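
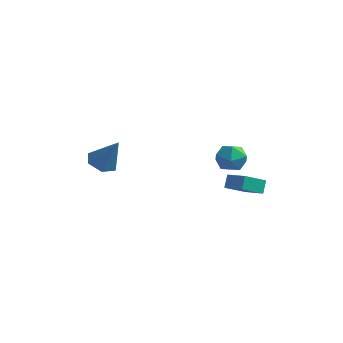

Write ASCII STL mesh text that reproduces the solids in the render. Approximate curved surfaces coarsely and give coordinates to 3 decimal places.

solid 
facet normal -0.941 0.188 -0.280
outer loop
vertex 2.183 3.095 2.526
vertex 2.623 4.286 1.846
vertex 2.299 2.666 1.849
endloop
endfacet
facet normal -0.306 -0.827 0.472
outer loop
vertex 3.457 2.434 2.194
vertex 2.183 3.095 2.526
vertex 2.299 2.666 1.849
endloop
endfacet
facet normal -0.941 0.188 -0.281
outer loop
vertex 2.299 2.666 1.849
vertex 2.623 4.286 1.846
vertex 2.739 3.856 1.169
endloop
endfacet
facet normal 0.143 -0.530 -0.836
outer loop
vertex 2.739 3.856 1.169
vertex 3.457 2.434 2.194
vertex 2.299 2.666 1.849
endloop
endfacet
facet normal -0.143 0.530 0.836
outer loop
vertex 2.183 3.095 2.526
vertex 3.781 4.054 2.191
vertex 2.623 4.286 1.846
endloop
endfacet
facet normal -0.306 -0.827 0.473
outer loop
vertex 3.341 2.864 2.871
vertex 2.183 3.095 2.526
vertex 3.457 2.434 2.194
endloop
endfacet
facet normal -0.143 0.530 0.836
outer loop
vertex 3.341 2.864 2.871
vertex 3.781 4.054 2.191
vertex 2.183 3.095 2.526
endloop
endfacet
facet normal 0.306 0.826 -0.472
outer loop
vertex 2.623 4.286 1.846
vertex 3.781 4.054 2.191
vertex 2.739 3.856 1.169
endloop
endfacet
facet normal 0.143 -0.530 -0.836
outer loop
vertex 3.897 3.625 1.514
vertex 3.457 2.434 2.194
vertex 2.739 3.856 1.169
endloop
endfacet
facet normal 0.306 0.827 -0.472
outer loop
vertex 2.739 3.856 1.169
vertex 3.781 4.054 2.191
vertex 3.897 3.625 1.514
endloop
endfacet
facet normal 0.941 -0.188 0.280
outer loop
vertex 3.897 3.625 1.514
vertex 3.341 2.864 2.871
vertex 3.457 2.434 2.194
endloop
endfacet
facet normal 0.941 -0.188 0.280
outer loop
vertex 3.781 4.054 2.191
vertex 3.341 2.864 2.871
vertex 3.897 3.625 1.514
endloop
endfacet
facet normal -0.524 -0.046 -0.850
outer loop
vertex -2.814 0.766 2.325
vertex -3.53 0.607 2.775
vertex -3.307 1.418 2.594
endloop
endfacet
facet normal 0.779 0.622 -0.079
outer loop
vertex -2.814 0.766 2.325
vertex -3.307 1.418 2.594
vertex -2.55 0.693 4.365
endloop
endfacet
facet normal -0.523 -0.046 -0.851
outer loop
vertex -3.307 1.418 2.594
vertex -3.53 0.607 2.775
vertex -4.023 1.258 3.043
endloop
endfacet
facet normal 0.024 0.929 0.370
outer loop
vertex -3.307 1.418 2.594
vertex -4.023 1.258 3.043
vertex -2.55 0.693 4.365
endloop
endfacet
facet normal -0.523 -0.046 -0.851
outer loop
vertex -4.023 1.258 3.043
vertex -3.53 0.607 2.775
vertex -4.246 0.448 3.224
endloop
endfacet
facet normal -0.560 0.324 0.762
outer loop
vertex -4.023 1.258 3.043
vertex -4.246 0.448 3.224
vertex -2.55 0.693 4.365
endloop
endfacet
facet normal -0.523 -0.046 -0.851
outer loop
vertex -4.246 0.448 3.224
vertex -3.53 0.607 2.775
vertex -3.753 -0.204 2.956
endloop
endfacet
facet normal -0.392 -0.587 0.708
outer loop
vertex -4.246 0.448 3.224
vertex -3.753 -0.204 2.956
vertex -2.55 0.693 4.365
endloop
endfacet
facet normal -0.524 -0.046 -0.850
outer loop
vertex -3.753 -0.204 2.956
vertex -3.53 0.607 2.775
vertex -3.037 -0.044 2.506
endloop
endfacet
facet normal 0.363 -0.895 0.260
outer loop
vertex -3.753 -0.204 2.956
vertex -3.037 -0.044 2.506
vertex -2.55 0.693 4.365
endloop
endfacet
facet normal -0.524 -0.046 -0.850
outer loop
vertex -3.037 -0.044 2.506
vertex -3.53 0.607 2.775
vertex -2.814 0.766 2.325
endloop
endfacet
facet normal 0.948 -0.291 -0.133
outer loop
vertex -3.037 -0.044 2.506
vertex -2.814 0.766 2.325
vertex -2.55 0.693 4.365
endloop
endfacet
facet normal -0.471 0.788 0.396
outer loop
vertex 1.486 4.487 3.117
vertex 1.298 3.993 3.877
vertex 2.08 4.485 3.827
endloop
endfacet
facet normal 0.054 0.998 -0.042
outer loop
vertex 1.486 4.487 3.117
vertex 2.08 4.485 3.827
vertex 2.396 4.431 2.959
endloop
endfacet
facet normal -0.075 0.723 -0.687
outer loop
vertex 1.486 4.487 3.117
vertex 2.396 4.431 2.959
vertex 1.809 3.907 2.472
endloop
endfacet
facet normal -0.679 0.343 -0.649
outer loop
vertex 1.486 4.487 3.117
vertex 1.809 3.907 2.472
vertex 1.13 3.637 3.04
endloop
endfacet
facet normal -0.923 0.385 0.022
outer loop
vertex 1.486 4.487 3.117
vertex 1.13 3.637 3.04
vertex 1.298 3.993 3.877
endloop
endfacet
facet normal 0.666 0.719 0.198
outer loop
vertex 2.396 4.431 2.959
vertex 2.08 4.485 3.827
vertex 2.77 3.903 3.62
endloop
endfacet
facet normal -0.182 0.382 0.906
outer loop
vertex 2.08 4.485 3.827
vertex 1.298 3.993 3.877
vertex 2.091 3.633 4.188
endloop
endfacet
facet normal -0.914 -0.273 0.299
outer loop
vertex 1.298 3.993 3.877
vertex 1.13 3.637 3.04
vertex 1.504 3.109 3.701
endloop
endfacet
facet normal -0.521 -0.339 -0.784
outer loop
vertex 1.13 3.637 3.04
vertex 1.809 3.907 2.472
vertex 1.82 3.055 2.833
endloop
endfacet
facet normal 0.457 0.275 -0.846
outer loop
vertex 1.809 3.907 2.472
vertex 2.396 4.431 2.959
vertex 2.602 3.547 2.783
endloop
endfacet
facet normal 0.679 -0.343 0.649
outer loop
vertex 2.414 3.053 3.543
vertex 2.77 3.903 3.62
vertex 2.091 3.633 4.188
endloop
endfacet
facet normal 0.075 -0.723 0.687
outer loop
vertex 2.414 3.053 3.543
vertex 2.091 3.633 4.188
vertex 1.504 3.109 3.701
endloop
endfacet
facet normal -0.054 -0.998 0.042
outer loop
vertex 2.414 3.053 3.543
vertex 1.504 3.109 3.701
vertex 1.82 3.055 2.833
endloop
endfacet
facet normal 0.471 -0.788 -0.396
outer loop
vertex 2.414 3.053 3.543
vertex 1.82 3.055 2.833
vertex 2.602 3.547 2.783
endloop
endfacet
facet normal 0.923 -0.385 -0.022
outer loop
vertex 2.414 3.053 3.543
vertex 2.602 3.547 2.783
vertex 2.77 3.903 3.62
endloop
endfacet
facet normal 0.521 0.339 0.784
outer loop
vertex 2.091 3.633 4.188
vertex 2.77 3.903 3.62
vertex 2.08 4.485 3.827
endloop
endfacet
facet normal -0.457 -0.275 0.846
outer loop
vertex 1.504 3.109 3.701
vertex 2.091 3.633 4.188
vertex 1.298 3.993 3.877
endloop
endfacet
facet normal -0.666 -0.719 -0.198
outer loop
vertex 1.82 3.055 2.833
vertex 1.504 3.109 3.701
vertex 1.13 3.637 3.04
endloop
endfacet
facet normal 0.182 -0.382 -0.906
outer loop
vertex 2.602 3.547 2.783
vertex 1.82 3.055 2.833
vertex 1.809 3.907 2.472
endloop
endfacet
facet normal 0.914 0.273 -0.299
outer loop
vertex 2.77 3.903 3.62
vertex 2.602 3.547 2.783
vertex 2.396 4.431 2.959
endloop
endfacet

endsolid


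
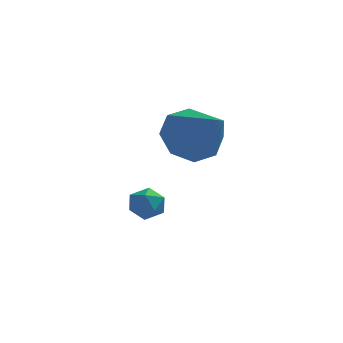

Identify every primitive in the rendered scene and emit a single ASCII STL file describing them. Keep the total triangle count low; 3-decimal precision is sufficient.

solid 
facet normal -0.911 0.411 0.040
outer loop
vertex 0.362 2.244 -2.432
vertex 0.116 1.733 -2.774
vertex 0.135 1.71 -2.113
endloop
endfacet
facet normal -0.525 0.590 0.613
outer loop
vertex 0.362 2.244 -2.432
vertex 0.135 1.71 -2.113
vertex 0.695 2.002 -1.914
endloop
endfacet
facet normal 0.067 0.920 0.387
outer loop
vertex 0.362 2.244 -2.432
vertex 0.695 2.002 -1.914
vertex 1.023 2.205 -2.453
endloop
endfacet
facet normal 0.045 0.945 -0.325
outer loop
vertex 0.362 2.244 -2.432
vertex 1.023 2.205 -2.453
vertex 0.664 2.039 -2.985
endloop
endfacet
facet normal -0.559 0.630 -0.539
outer loop
vertex 0.362 2.244 -2.432
vertex 0.664 2.039 -2.985
vertex 0.116 1.733 -2.774
endloop
endfacet
facet normal -0.330 -0.011 0.944
outer loop
vertex 0.695 2.002 -1.914
vertex 0.135 1.71 -2.113
vertex 0.656 1.341 -1.935
endloop
endfacet
facet normal -0.954 -0.300 0.017
outer loop
vertex 0.135 1.71 -2.113
vertex 0.116 1.733 -2.774
vertex 0.297 1.175 -2.467
endloop
endfacet
facet normal -0.384 0.052 -0.922
outer loop
vertex 0.116 1.733 -2.774
vertex 0.664 2.039 -2.985
vertex 0.625 1.378 -3.006
endloop
endfacet
facet normal 0.594 0.561 -0.576
outer loop
vertex 0.664 2.039 -2.985
vertex 1.023 2.205 -2.453
vertex 1.185 1.67 -2.807
endloop
endfacet
facet normal 0.627 0.522 0.578
outer loop
vertex 1.023 2.205 -2.453
vertex 0.695 2.002 -1.914
vertex 1.204 1.647 -2.146
endloop
endfacet
facet normal -0.045 -0.945 0.325
outer loop
vertex 0.958 1.136 -2.488
vertex 0.656 1.341 -1.935
vertex 0.297 1.175 -2.467
endloop
endfacet
facet normal -0.067 -0.920 -0.387
outer loop
vertex 0.958 1.136 -2.488
vertex 0.297 1.175 -2.467
vertex 0.625 1.378 -3.006
endloop
endfacet
facet normal 0.525 -0.590 -0.613
outer loop
vertex 0.958 1.136 -2.488
vertex 0.625 1.378 -3.006
vertex 1.185 1.67 -2.807
endloop
endfacet
facet normal 0.911 -0.411 -0.040
outer loop
vertex 0.958 1.136 -2.488
vertex 1.185 1.67 -2.807
vertex 1.204 1.647 -2.146
endloop
endfacet
facet normal 0.559 -0.630 0.539
outer loop
vertex 0.958 1.136 -2.488
vertex 1.204 1.647 -2.146
vertex 0.656 1.341 -1.935
endloop
endfacet
facet normal -0.594 -0.561 0.576
outer loop
vertex 0.297 1.175 -2.467
vertex 0.656 1.341 -1.935
vertex 0.135 1.71 -2.113
endloop
endfacet
facet normal -0.627 -0.522 -0.578
outer loop
vertex 0.625 1.378 -3.006
vertex 0.297 1.175 -2.467
vertex 0.116 1.733 -2.774
endloop
endfacet
facet normal 0.330 0.011 -0.944
outer loop
vertex 1.185 1.67 -2.807
vertex 0.625 1.378 -3.006
vertex 0.664 2.039 -2.985
endloop
endfacet
facet normal 0.954 0.300 -0.017
outer loop
vertex 1.204 1.647 -2.146
vertex 1.185 1.67 -2.807
vertex 1.023 2.205 -2.453
endloop
endfacet
facet normal 0.384 -0.052 0.922
outer loop
vertex 0.656 1.341 -1.935
vertex 1.204 1.647 -2.146
vertex 0.695 2.002 -1.914
endloop
endfacet
facet normal -0.499 0.661 -0.561
outer loop
vertex 3.006 1.483 0.583
vertex 2.098 0.984 0.803
vertex 2.645 1.775 1.248
endloop
endfacet
facet normal 0.884 0.323 0.338
outer loop
vertex 3.006 1.483 0.583
vertex 2.645 1.775 1.248
vertex 3.162 -0.424 1.997
endloop
endfacet
facet normal -0.500 0.661 -0.560
outer loop
vertex 2.645 1.775 1.248
vertex 2.098 0.984 0.803
vertex 1.964 1.603 1.653
endloop
endfacet
facet normal 0.401 0.378 0.834
outer loop
vertex 2.645 1.775 1.248
vertex 1.964 1.603 1.653
vertex 3.162 -0.424 1.997
endloop
endfacet
facet normal -0.501 0.660 -0.560
outer loop
vertex 1.964 1.603 1.653
vertex 2.098 0.984 0.803
vertex 1.361 1.068 1.561
endloop
endfacet
facet normal -0.195 0.051 0.980
outer loop
vertex 1.964 1.603 1.653
vertex 1.361 1.068 1.561
vertex 3.162 -0.424 1.997
endloop
endfacet
facet normal -0.500 0.661 -0.559
outer loop
vertex 1.361 1.068 1.561
vertex 2.098 0.984 0.803
vertex 1.189 0.484 1.024
endloop
endfacet
facet normal -0.555 -0.469 0.687
outer loop
vertex 1.361 1.068 1.561
vertex 1.189 0.484 1.024
vertex 3.162 -0.424 1.997
endloop
endfacet
facet normal -0.500 0.660 -0.561
outer loop
vertex 1.189 0.484 1.024
vertex 2.098 0.984 0.803
vertex 1.55 0.192 0.359
endloop
endfacet
facet normal -0.467 -0.875 0.131
outer loop
vertex 1.189 0.484 1.024
vertex 1.55 0.192 0.359
vertex 3.162 -0.424 1.997
endloop
endfacet
facet normal -0.500 0.660 -0.561
outer loop
vertex 1.55 0.192 0.359
vertex 2.098 0.984 0.803
vertex 2.232 0.364 -0.046
endloop
endfacet
facet normal 0.017 -0.930 -0.367
outer loop
vertex 1.55 0.192 0.359
vertex 2.232 0.364 -0.046
vertex 3.162 -0.424 1.997
endloop
endfacet
facet normal -0.500 0.660 -0.561
outer loop
vertex 2.232 0.364 -0.046
vertex 2.098 0.984 0.803
vertex 2.835 0.899 0.046
endloop
endfacet
facet normal 0.613 -0.603 -0.511
outer loop
vertex 2.232 0.364 -0.046
vertex 2.835 0.899 0.046
vertex 3.162 -0.424 1.997
endloop
endfacet
facet normal -0.499 0.661 -0.560
outer loop
vertex 2.835 0.899 0.046
vertex 2.098 0.984 0.803
vertex 3.006 1.483 0.583
endloop
endfacet
facet normal 0.972 -0.083 -0.219
outer loop
vertex 2.835 0.899 0.046
vertex 3.006 1.483 0.583
vertex 3.162 -0.424 1.997
endloop
endfacet

endsolid


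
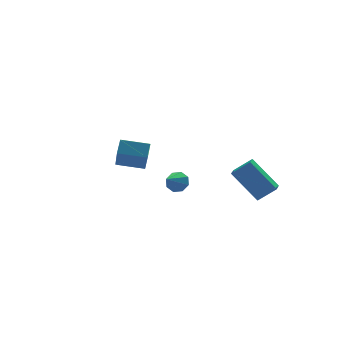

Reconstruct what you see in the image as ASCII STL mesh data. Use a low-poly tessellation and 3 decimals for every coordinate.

solid 
facet normal 0.664 0.479 -0.574
outer loop
vertex 2.886 1.845 -1.828
vertex 2.372 2.093 -2.215
vertex 2.705 2.308 -1.651
endloop
endfacet
facet normal 0.347 -0.213 0.913
outer loop
vertex 2.886 1.845 -1.828
vertex 2.705 2.308 -1.651
vertex 1.388 1.387 -1.365
endloop
endfacet
facet normal 0.665 0.477 -0.575
outer loop
vertex 2.705 2.308 -1.651
vertex 2.372 2.093 -2.215
vertex 2.33 2.646 -1.805
endloop
endfacet
facet normal -0.053 0.365 0.930
outer loop
vertex 2.705 2.308 -1.651
vertex 2.33 2.646 -1.805
vertex 1.388 1.387 -1.365
endloop
endfacet
facet normal 0.665 0.477 -0.575
outer loop
vertex 2.33 2.646 -1.805
vertex 2.372 2.093 -2.215
vertex 1.979 2.66 -2.199
endloop
endfacet
facet normal -0.576 0.618 0.535
outer loop
vertex 2.33 2.646 -1.805
vertex 1.979 2.66 -2.199
vertex 1.388 1.387 -1.365
endloop
endfacet
facet normal 0.665 0.477 -0.575
outer loop
vertex 1.979 2.66 -2.199
vertex 2.372 2.093 -2.215
vertex 1.858 2.342 -2.603
endloop
endfacet
facet normal -0.916 0.399 -0.040
outer loop
vertex 1.979 2.66 -2.199
vertex 1.858 2.342 -2.603
vertex 1.388 1.387 -1.365
endloop
endfacet
facet normal 0.665 0.478 -0.574
outer loop
vertex 1.858 2.342 -2.603
vertex 2.372 2.093 -2.215
vertex 2.038 1.879 -2.78
endloop
endfacet
facet normal -0.873 -0.164 -0.458
outer loop
vertex 1.858 2.342 -2.603
vertex 2.038 1.879 -2.78
vertex 1.388 1.387 -1.365
endloop
endfacet
facet normal 0.665 0.478 -0.574
outer loop
vertex 2.038 1.879 -2.78
vertex 2.372 2.093 -2.215
vertex 2.414 1.541 -2.626
endloop
endfacet
facet normal -0.473 -0.742 -0.475
outer loop
vertex 2.038 1.879 -2.78
vertex 2.414 1.541 -2.626
vertex 1.388 1.387 -1.365
endloop
endfacet
facet normal 0.664 0.478 -0.575
outer loop
vertex 2.414 1.541 -2.626
vertex 2.372 2.093 -2.215
vertex 2.765 1.527 -2.232
endloop
endfacet
facet normal 0.051 -0.995 -0.080
outer loop
vertex 2.414 1.541 -2.626
vertex 2.765 1.527 -2.232
vertex 1.388 1.387 -1.365
endloop
endfacet
facet normal 0.664 0.478 -0.575
outer loop
vertex 2.765 1.527 -2.232
vertex 2.372 2.093 -2.215
vertex 2.886 1.845 -1.828
endloop
endfacet
facet normal 0.390 -0.777 0.494
outer loop
vertex 2.765 1.527 -2.232
vertex 2.886 1.845 -1.828
vertex 1.388 1.387 -1.365
endloop
endfacet
facet normal -0.546 -0.782 0.301
outer loop
vertex 3.629 -3.754 2.116
vertex 2.741 -3.431 1.344
vertex 4.512 -4.956 0.596
endloop
endfacet
facet normal 0.728 -0.264 0.632
outer loop
vertex 5.019 -4.229 0.316
vertex 3.629 -3.754 2.116
vertex 4.512 -4.956 0.596
endloop
endfacet
facet normal -0.546 -0.782 0.301
outer loop
vertex 4.512 -4.956 0.596
vertex 2.741 -3.431 1.344
vertex 3.623 -4.633 -0.176
endloop
endfacet
facet normal 0.415 -0.564 -0.714
outer loop
vertex 3.623 -4.633 -0.176
vertex 5.019 -4.229 0.316
vertex 4.512 -4.956 0.596
endloop
endfacet
facet normal -0.415 0.564 0.714
outer loop
vertex 3.629 -3.754 2.116
vertex 3.248 -2.704 1.064
vertex 2.741 -3.431 1.344
endloop
endfacet
facet normal 0.728 -0.265 0.632
outer loop
vertex 4.137 -3.027 1.836
vertex 3.629 -3.754 2.116
vertex 5.019 -4.229 0.316
endloop
endfacet
facet normal -0.415 0.565 0.714
outer loop
vertex 4.137 -3.027 1.836
vertex 3.248 -2.704 1.064
vertex 3.629 -3.754 2.116
endloop
endfacet
facet normal -0.728 0.265 -0.632
outer loop
vertex 2.741 -3.431 1.344
vertex 3.248 -2.704 1.064
vertex 3.623 -4.633 -0.176
endloop
endfacet
facet normal 0.415 -0.565 -0.713
outer loop
vertex 4.131 -3.906 -0.456
vertex 5.019 -4.229 0.316
vertex 3.623 -4.633 -0.176
endloop
endfacet
facet normal -0.728 0.265 -0.632
outer loop
vertex 3.623 -4.633 -0.176
vertex 3.248 -2.704 1.064
vertex 4.131 -3.906 -0.456
endloop
endfacet
facet normal 0.546 0.782 -0.301
outer loop
vertex 4.131 -3.906 -0.456
vertex 4.137 -3.027 1.836
vertex 5.019 -4.229 0.316
endloop
endfacet
facet normal 0.546 0.782 -0.301
outer loop
vertex 3.248 -2.704 1.064
vertex 4.137 -3.027 1.836
vertex 4.131 -3.906 -0.456
endloop
endfacet
facet normal -0.858 0.490 0.155
outer loop
vertex -3.042 -3.013 4.96
vertex -2.552 -1.634 3.317
vertex -3.449 -3.546 4.391
endloop
endfacet
facet normal -0.223 -0.627 0.747
outer loop
vertex -2.188 -4.266 4.163
vertex -3.042 -3.013 4.96
vertex -3.449 -3.546 4.391
endloop
endfacet
facet normal -0.858 0.490 0.155
outer loop
vertex -3.449 -3.546 4.391
vertex -2.552 -1.634 3.317
vertex -2.959 -2.167 2.748
endloop
endfacet
facet normal -0.463 -0.606 -0.647
outer loop
vertex -2.959 -2.167 2.748
vertex -2.188 -4.266 4.163
vertex -3.449 -3.546 4.391
endloop
endfacet
facet normal 0.463 0.606 0.647
outer loop
vertex -3.042 -3.013 4.96
vertex -1.291 -2.354 3.089
vertex -2.552 -1.634 3.317
endloop
endfacet
facet normal -0.223 -0.627 0.747
outer loop
vertex -1.781 -3.733 4.732
vertex -3.042 -3.013 4.96
vertex -2.188 -4.266 4.163
endloop
endfacet
facet normal 0.463 0.606 0.647
outer loop
vertex -1.781 -3.733 4.732
vertex -1.291 -2.354 3.089
vertex -3.042 -3.013 4.96
endloop
endfacet
facet normal 0.223 0.627 -0.747
outer loop
vertex -2.552 -1.634 3.317
vertex -1.291 -2.354 3.089
vertex -2.959 -2.167 2.748
endloop
endfacet
facet normal -0.463 -0.606 -0.647
outer loop
vertex -1.698 -2.887 2.52
vertex -2.188 -4.266 4.163
vertex -2.959 -2.167 2.748
endloop
endfacet
facet normal 0.223 0.627 -0.747
outer loop
vertex -2.959 -2.167 2.748
vertex -1.291 -2.354 3.089
vertex -1.698 -2.887 2.52
endloop
endfacet
facet normal 0.858 -0.490 -0.155
outer loop
vertex -1.698 -2.887 2.52
vertex -1.781 -3.733 4.732
vertex -2.188 -4.266 4.163
endloop
endfacet
facet normal 0.858 -0.490 -0.155
outer loop
vertex -1.291 -2.354 3.089
vertex -1.781 -3.733 4.732
vertex -1.698 -2.887 2.52
endloop
endfacet

endsolid


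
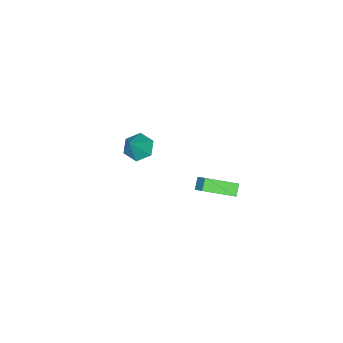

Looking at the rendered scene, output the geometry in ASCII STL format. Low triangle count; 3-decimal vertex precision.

solid 
facet normal -0.611 -0.120 -0.782
outer loop
vertex 1.306 -4.248 -4.55
vertex 0.637 -3.659 -4.118
vertex 1.325 -3.272 -4.715
endloop
endfacet
facet normal 0.977 -0.054 -0.207
outer loop
vertex 1.306 -4.248 -4.55
vertex 1.325 -3.272 -4.715
vertex 1.743 -3.441 -2.702
endloop
endfacet
facet normal -0.611 -0.121 -0.782
outer loop
vertex 1.325 -3.272 -4.715
vertex 0.637 -3.659 -4.118
vertex 0.657 -2.683 -4.284
endloop
endfacet
facet normal 0.635 0.770 -0.067
outer loop
vertex 1.325 -3.272 -4.715
vertex 0.657 -2.683 -4.284
vertex 1.743 -3.441 -2.702
endloop
endfacet
facet normal -0.611 -0.121 -0.783
outer loop
vertex 0.657 -2.683 -4.284
vertex 0.637 -3.659 -4.118
vertex -0.032 -3.07 -3.687
endloop
endfacet
facet normal -0.081 0.876 0.475
outer loop
vertex 0.657 -2.683 -4.284
vertex -0.032 -3.07 -3.687
vertex 1.743 -3.441 -2.702
endloop
endfacet
facet normal -0.611 -0.121 -0.782
outer loop
vertex -0.032 -3.07 -3.687
vertex 0.637 -3.659 -4.118
vertex -0.051 -4.046 -3.521
endloop
endfacet
facet normal -0.454 0.158 0.877
outer loop
vertex -0.032 -3.07 -3.687
vertex -0.051 -4.046 -3.521
vertex 1.743 -3.441 -2.702
endloop
endfacet
facet normal -0.611 -0.121 -0.782
outer loop
vertex -0.051 -4.046 -3.521
vertex 0.637 -3.659 -4.118
vertex 0.617 -4.635 -3.952
endloop
endfacet
facet normal -0.112 -0.666 0.737
outer loop
vertex -0.051 -4.046 -3.521
vertex 0.617 -4.635 -3.952
vertex 1.743 -3.441 -2.702
endloop
endfacet
facet normal -0.611 -0.121 -0.782
outer loop
vertex 0.617 -4.635 -3.952
vertex 0.637 -3.659 -4.118
vertex 1.306 -4.248 -4.55
endloop
endfacet
facet normal 0.603 -0.773 0.195
outer loop
vertex 0.617 -4.635 -3.952
vertex 1.306 -4.248 -4.55
vertex 1.743 -3.441 -2.702
endloop
endfacet
facet normal -0.386 -0.639 -0.665
outer loop
vertex 2.718 2.297 -1.508
vertex 1.479 3.715 -2.152
vertex 3.29 2.539 -2.072
endloop
endfacet
facet normal 0.622 -0.713 0.325
outer loop
vertex 3.861 3.485 -1.088
vertex 2.718 2.297 -1.508
vertex 3.29 2.539 -2.072
endloop
endfacet
facet normal -0.386 -0.639 -0.665
outer loop
vertex 3.29 2.539 -2.072
vertex 1.479 3.715 -2.152
vertex 2.052 3.957 -2.717
endloop
endfacet
facet normal 0.681 0.289 -0.673
outer loop
vertex 2.052 3.957 -2.717
vertex 3.861 3.485 -1.088
vertex 3.29 2.539 -2.072
endloop
endfacet
facet normal -0.681 -0.289 0.673
outer loop
vertex 2.718 2.297 -1.508
vertex 2.05 4.661 -1.168
vertex 1.479 3.715 -2.152
endloop
endfacet
facet normal 0.621 -0.713 0.325
outer loop
vertex 3.288 3.243 -0.523
vertex 2.718 2.297 -1.508
vertex 3.861 3.485 -1.088
endloop
endfacet
facet normal -0.682 -0.289 0.672
outer loop
vertex 3.288 3.243 -0.523
vertex 2.05 4.661 -1.168
vertex 2.718 2.297 -1.508
endloop
endfacet
facet normal -0.621 0.713 -0.325
outer loop
vertex 1.479 3.715 -2.152
vertex 2.05 4.661 -1.168
vertex 2.052 3.957 -2.717
endloop
endfacet
facet normal 0.681 0.290 -0.672
outer loop
vertex 2.622 4.903 -1.732
vertex 3.861 3.485 -1.088
vertex 2.052 3.957 -2.717
endloop
endfacet
facet normal -0.622 0.713 -0.325
outer loop
vertex 2.052 3.957 -2.717
vertex 2.05 4.661 -1.168
vertex 2.622 4.903 -1.732
endloop
endfacet
facet normal 0.386 0.639 0.665
outer loop
vertex 2.622 4.903 -1.732
vertex 3.288 3.243 -0.523
vertex 3.861 3.485 -1.088
endloop
endfacet
facet normal 0.386 0.639 0.665
outer loop
vertex 2.05 4.661 -1.168
vertex 3.288 3.243 -0.523
vertex 2.622 4.903 -1.732
endloop
endfacet

endsolid


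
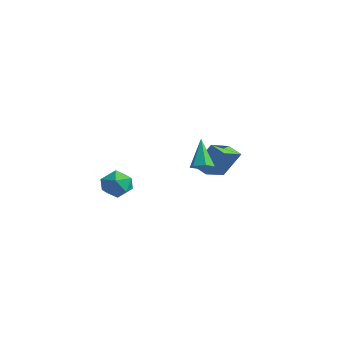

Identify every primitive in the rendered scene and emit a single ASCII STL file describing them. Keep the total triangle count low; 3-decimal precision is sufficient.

solid 
facet normal 0.421 -0.249 -0.872
outer loop
vertex 4.531 -1.823 1.778
vertex 4.018 -1.668 1.486
vertex 4.455 -1.252 1.578
endloop
endfacet
facet normal 0.739 0.308 0.599
outer loop
vertex 4.531 -1.823 1.778
vertex 4.455 -1.252 1.578
vertex 3.282 -1.232 3.014
endloop
endfacet
facet normal 0.420 -0.248 -0.873
outer loop
vertex 4.455 -1.252 1.578
vertex 4.018 -1.668 1.486
vertex 3.942 -1.096 1.287
endloop
endfacet
facet normal 0.206 0.966 0.155
outer loop
vertex 4.455 -1.252 1.578
vertex 3.942 -1.096 1.287
vertex 3.282 -1.232 3.014
endloop
endfacet
facet normal 0.420 -0.248 -0.873
outer loop
vertex 3.942 -1.096 1.287
vertex 4.018 -1.668 1.486
vertex 3.505 -1.512 1.195
endloop
endfacet
facet normal -0.655 0.731 -0.193
outer loop
vertex 3.942 -1.096 1.287
vertex 3.505 -1.512 1.195
vertex 3.282 -1.232 3.014
endloop
endfacet
facet normal 0.420 -0.248 -0.873
outer loop
vertex 3.505 -1.512 1.195
vertex 4.018 -1.668 1.486
vertex 3.581 -2.083 1.394
endloop
endfacet
facet normal -0.982 -0.164 -0.095
outer loop
vertex 3.505 -1.512 1.195
vertex 3.581 -2.083 1.394
vertex 3.282 -1.232 3.014
endloop
endfacet
facet normal 0.421 -0.250 -0.872
outer loop
vertex 3.581 -2.083 1.394
vertex 4.018 -1.668 1.486
vertex 4.094 -2.239 1.686
endloop
endfacet
facet normal -0.449 -0.823 0.349
outer loop
vertex 3.581 -2.083 1.394
vertex 4.094 -2.239 1.686
vertex 3.282 -1.232 3.014
endloop
endfacet
facet normal 0.421 -0.249 -0.872
outer loop
vertex 4.094 -2.239 1.686
vertex 4.018 -1.668 1.486
vertex 4.531 -1.823 1.778
endloop
endfacet
facet normal 0.412 -0.587 0.697
outer loop
vertex 4.094 -2.239 1.686
vertex 4.531 -1.823 1.778
vertex 3.282 -1.232 3.014
endloop
endfacet
facet normal -0.826 0.560 0.069
outer loop
vertex -3.5 -1.676 -2.156
vertex -3.748 -2.142 -1.346
vertex -3.203 -1.344 -1.297
endloop
endfacet
facet normal -0.300 0.920 -0.252
outer loop
vertex -3.5 -1.676 -2.156
vertex -3.203 -1.344 -1.297
vertex -2.595 -1.352 -2.049
endloop
endfacet
facet normal -0.099 0.551 -0.829
outer loop
vertex -3.5 -1.676 -2.156
vertex -2.595 -1.352 -2.049
vertex -2.763 -2.154 -2.562
endloop
endfacet
facet normal -0.501 -0.037 -0.865
outer loop
vertex -3.5 -1.676 -2.156
vertex -2.763 -2.154 -2.562
vertex -3.476 -2.643 -2.128
endloop
endfacet
facet normal -0.950 -0.033 -0.310
outer loop
vertex -3.5 -1.676 -2.156
vertex -3.476 -2.643 -2.128
vertex -3.748 -2.142 -1.346
endloop
endfacet
facet normal 0.255 0.947 0.196
outer loop
vertex -2.595 -1.352 -2.049
vertex -3.203 -1.344 -1.297
vertex -2.284 -1.617 -1.172
endloop
endfacet
facet normal -0.597 0.364 0.715
outer loop
vertex -3.203 -1.344 -1.297
vertex -3.748 -2.142 -1.346
vertex -2.997 -2.106 -0.738
endloop
endfacet
facet normal -0.798 -0.594 0.103
outer loop
vertex -3.748 -2.142 -1.346
vertex -3.476 -2.643 -2.128
vertex -3.165 -2.908 -1.251
endloop
endfacet
facet normal -0.071 -0.602 -0.795
outer loop
vertex -3.476 -2.643 -2.128
vertex -2.763 -2.154 -2.562
vertex -2.557 -2.916 -2.003
endloop
endfacet
facet normal 0.579 0.350 -0.736
outer loop
vertex -2.763 -2.154 -2.562
vertex -2.595 -1.352 -2.049
vertex -2.012 -2.118 -1.954
endloop
endfacet
facet normal 0.501 0.037 0.865
outer loop
vertex -2.26 -2.584 -1.144
vertex -2.284 -1.617 -1.172
vertex -2.997 -2.106 -0.738
endloop
endfacet
facet normal 0.099 -0.551 0.829
outer loop
vertex -2.26 -2.584 -1.144
vertex -2.997 -2.106 -0.738
vertex -3.165 -2.908 -1.251
endloop
endfacet
facet normal 0.300 -0.920 0.252
outer loop
vertex -2.26 -2.584 -1.144
vertex -3.165 -2.908 -1.251
vertex -2.557 -2.916 -2.003
endloop
endfacet
facet normal 0.826 -0.560 -0.069
outer loop
vertex -2.26 -2.584 -1.144
vertex -2.557 -2.916 -2.003
vertex -2.012 -2.118 -1.954
endloop
endfacet
facet normal 0.950 0.033 0.310
outer loop
vertex -2.26 -2.584 -1.144
vertex -2.012 -2.118 -1.954
vertex -2.284 -1.617 -1.172
endloop
endfacet
facet normal 0.071 0.602 0.795
outer loop
vertex -2.997 -2.106 -0.738
vertex -2.284 -1.617 -1.172
vertex -3.203 -1.344 -1.297
endloop
endfacet
facet normal -0.579 -0.350 0.736
outer loop
vertex -3.165 -2.908 -1.251
vertex -2.997 -2.106 -0.738
vertex -3.748 -2.142 -1.346
endloop
endfacet
facet normal -0.255 -0.947 -0.196
outer loop
vertex -2.557 -2.916 -2.003
vertex -3.165 -2.908 -1.251
vertex -3.476 -2.643 -2.128
endloop
endfacet
facet normal 0.597 -0.364 -0.715
outer loop
vertex -2.012 -2.118 -1.954
vertex -2.557 -2.916 -2.003
vertex -2.763 -2.154 -2.562
endloop
endfacet
facet normal 0.798 0.594 -0.103
outer loop
vertex -2.284 -1.617 -1.172
vertex -2.012 -2.118 -1.954
vertex -2.595 -1.352 -2.049
endloop
endfacet
facet normal -0.877 -0.238 0.417
outer loop
vertex 2.729 -0.253 2.289
vertex 2.046 1.28 1.727
vertex 2.263 -0.97 0.901
endloop
endfacet
facet normal 0.387 -0.866 0.317
outer loop
vertex 3.034 -0.76 0.533
vertex 2.729 -0.253 2.289
vertex 2.263 -0.97 0.901
endloop
endfacet
facet normal -0.877 -0.238 0.418
outer loop
vertex 2.263 -0.97 0.901
vertex 2.046 1.28 1.727
vertex 1.579 0.563 0.339
endloop
endfacet
facet normal -0.286 -0.440 -0.851
outer loop
vertex 1.579 0.563 0.339
vertex 3.034 -0.76 0.533
vertex 2.263 -0.97 0.901
endloop
endfacet
facet normal 0.287 0.440 0.851
outer loop
vertex 2.729 -0.253 2.289
vertex 2.817 1.49 1.359
vertex 2.046 1.28 1.727
endloop
endfacet
facet normal 0.387 -0.866 0.317
outer loop
vertex 3.501 -0.043 1.921
vertex 2.729 -0.253 2.289
vertex 3.034 -0.76 0.533
endloop
endfacet
facet normal 0.286 0.440 0.851
outer loop
vertex 3.501 -0.043 1.921
vertex 2.817 1.49 1.359
vertex 2.729 -0.253 2.289
endloop
endfacet
facet normal -0.387 0.866 -0.317
outer loop
vertex 2.046 1.28 1.727
vertex 2.817 1.49 1.359
vertex 1.579 0.563 0.339
endloop
endfacet
facet normal -0.286 -0.440 -0.851
outer loop
vertex 2.351 0.773 -0.029
vertex 3.034 -0.76 0.533
vertex 1.579 0.563 0.339
endloop
endfacet
facet normal -0.387 0.866 -0.317
outer loop
vertex 1.579 0.563 0.339
vertex 2.817 1.49 1.359
vertex 2.351 0.773 -0.029
endloop
endfacet
facet normal 0.877 0.238 -0.418
outer loop
vertex 2.351 0.773 -0.029
vertex 3.501 -0.043 1.921
vertex 3.034 -0.76 0.533
endloop
endfacet
facet normal 0.877 0.238 -0.417
outer loop
vertex 2.817 1.49 1.359
vertex 3.501 -0.043 1.921
vertex 2.351 0.773 -0.029
endloop
endfacet

endsolid


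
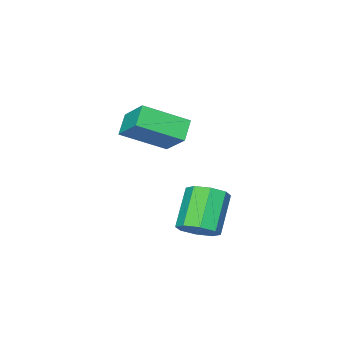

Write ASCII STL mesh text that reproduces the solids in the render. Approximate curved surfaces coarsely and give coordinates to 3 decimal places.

solid 
facet normal 0.575 0.272 -0.772
outer loop
vertex 2.451 2.135 -4.188
vertex 1.751 2.214 -4.682
vertex 2.194 2.741 -4.166
endloop
endfacet
facet normal 0.719 0.282 0.636
outer loop
vertex 2.451 2.135 -4.188
vertex 2.194 2.741 -4.166
vertex 1.328 1.606 -2.684
endloop
endfacet
facet normal 0.719 0.281 0.635
outer loop
vertex 1.328 1.606 -2.684
vertex 2.194 2.741 -4.166
vertex 1.072 2.212 -2.662
endloop
endfacet
facet normal -0.576 -0.271 0.771
outer loop
vertex 1.328 1.606 -2.684
vertex 1.072 2.212 -2.662
vertex 0.629 1.686 -3.178
endloop
endfacet
facet normal 0.577 0.270 -0.771
outer loop
vertex 2.194 2.741 -4.166
vertex 1.751 2.214 -4.682
vertex 1.679 3.038 -4.447
endloop
endfacet
facet normal 0.232 0.850 0.472
outer loop
vertex 2.194 2.741 -4.166
vertex 1.679 3.038 -4.447
vertex 1.072 2.212 -2.662
endloop
endfacet
facet normal 0.232 0.850 0.472
outer loop
vertex 1.072 2.212 -2.662
vertex 1.679 3.038 -4.447
vertex 0.556 2.509 -2.943
endloop
endfacet
facet normal -0.576 -0.271 0.771
outer loop
vertex 1.072 2.212 -2.662
vertex 0.556 2.509 -2.943
vertex 0.629 1.686 -3.178
endloop
endfacet
facet normal 0.575 0.270 -0.772
outer loop
vertex 1.679 3.038 -4.447
vertex 1.751 2.214 -4.682
vertex 1.205 2.853 -4.865
endloop
endfacet
facet normal -0.389 0.921 0.033
outer loop
vertex 1.679 3.038 -4.447
vertex 1.205 2.853 -4.865
vertex 0.556 2.509 -2.943
endloop
endfacet
facet normal -0.389 0.920 0.033
outer loop
vertex 0.556 2.509 -2.943
vertex 1.205 2.853 -4.865
vertex 0.083 2.324 -3.361
endloop
endfacet
facet normal -0.576 -0.271 0.771
outer loop
vertex 0.556 2.509 -2.943
vertex 0.083 2.324 -3.361
vertex 0.629 1.686 -3.178
endloop
endfacet
facet normal 0.576 0.271 -0.771
outer loop
vertex 1.205 2.853 -4.865
vertex 1.751 2.214 -4.682
vertex 1.052 2.294 -5.176
endloop
endfacet
facet normal -0.784 0.452 -0.426
outer loop
vertex 1.205 2.853 -4.865
vertex 1.052 2.294 -5.176
vertex 0.083 2.324 -3.361
endloop
endfacet
facet normal -0.783 0.453 -0.426
outer loop
vertex 0.083 2.324 -3.361
vertex 1.052 2.294 -5.176
vertex -0.071 1.765 -3.672
endloop
endfacet
facet normal -0.575 -0.271 0.772
outer loop
vertex 0.083 2.324 -3.361
vertex -0.071 1.765 -3.672
vertex 0.629 1.686 -3.178
endloop
endfacet
facet normal 0.576 0.271 -0.771
outer loop
vertex 1.052 2.294 -5.176
vertex 1.751 2.214 -4.682
vertex 1.308 1.688 -5.198
endloop
endfacet
facet normal -0.719 -0.281 -0.636
outer loop
vertex 1.052 2.294 -5.176
vertex 1.308 1.688 -5.198
vertex -0.071 1.765 -3.672
endloop
endfacet
facet normal -0.719 -0.282 -0.635
outer loop
vertex -0.071 1.765 -3.672
vertex 1.308 1.688 -5.198
vertex 0.186 1.159 -3.694
endloop
endfacet
facet normal -0.575 -0.272 0.772
outer loop
vertex -0.071 1.765 -3.672
vertex 0.186 1.159 -3.694
vertex 0.629 1.686 -3.178
endloop
endfacet
facet normal 0.576 0.271 -0.771
outer loop
vertex 1.308 1.688 -5.198
vertex 1.751 2.214 -4.682
vertex 1.824 1.391 -4.917
endloop
endfacet
facet normal -0.232 -0.850 -0.472
outer loop
vertex 1.308 1.688 -5.198
vertex 1.824 1.391 -4.917
vertex 0.186 1.159 -3.694
endloop
endfacet
facet normal -0.232 -0.850 -0.473
outer loop
vertex 0.186 1.159 -3.694
vertex 1.824 1.391 -4.917
vertex 0.701 0.862 -3.413
endloop
endfacet
facet normal -0.577 -0.270 0.771
outer loop
vertex 0.186 1.159 -3.694
vertex 0.701 0.862 -3.413
vertex 0.629 1.686 -3.178
endloop
endfacet
facet normal 0.576 0.271 -0.771
outer loop
vertex 1.824 1.391 -4.917
vertex 1.751 2.214 -4.682
vertex 2.297 1.576 -4.499
endloop
endfacet
facet normal 0.389 -0.921 -0.033
outer loop
vertex 1.824 1.391 -4.917
vertex 2.297 1.576 -4.499
vertex 0.701 0.862 -3.413
endloop
endfacet
facet normal 0.389 -0.921 -0.034
outer loop
vertex 0.701 0.862 -3.413
vertex 2.297 1.576 -4.499
vertex 1.175 1.047 -2.995
endloop
endfacet
facet normal -0.575 -0.270 0.772
outer loop
vertex 0.701 0.862 -3.413
vertex 1.175 1.047 -2.995
vertex 0.629 1.686 -3.178
endloop
endfacet
facet normal 0.575 0.271 -0.772
outer loop
vertex 2.297 1.576 -4.499
vertex 1.751 2.214 -4.682
vertex 2.451 2.135 -4.188
endloop
endfacet
facet normal 0.784 -0.453 0.425
outer loop
vertex 2.297 1.576 -4.499
vertex 2.451 2.135 -4.188
vertex 1.175 1.047 -2.995
endloop
endfacet
facet normal 0.784 -0.452 0.426
outer loop
vertex 1.175 1.047 -2.995
vertex 2.451 2.135 -4.188
vertex 1.328 1.606 -2.684
endloop
endfacet
facet normal -0.576 -0.271 0.771
outer loop
vertex 1.175 1.047 -2.995
vertex 1.328 1.606 -2.684
vertex 0.629 1.686 -3.178
endloop
endfacet
facet normal -0.649 -0.332 0.685
outer loop
vertex 0.037 -3.345 -0.713
vertex 0.365 -2.053 0.225
vertex -1.526 -2.256 -1.666
endloop
endfacet
facet normal -0.201 -0.792 -0.576
outer loop
vertex -0.805 -1.887 -2.425
vertex 0.037 -3.345 -0.713
vertex -1.526 -2.256 -1.666
endloop
endfacet
facet normal -0.649 -0.332 0.685
outer loop
vertex -1.526 -2.256 -1.666
vertex 0.365 -2.053 0.225
vertex -1.197 -0.964 -0.727
endloop
endfacet
facet normal -0.733 0.512 -0.448
outer loop
vertex -1.197 -0.964 -0.727
vertex -0.805 -1.887 -2.425
vertex -1.526 -2.256 -1.666
endloop
endfacet
facet normal 0.733 -0.511 0.448
outer loop
vertex 0.037 -3.345 -0.713
vertex 1.086 -1.684 -0.534
vertex 0.365 -2.053 0.225
endloop
endfacet
facet normal -0.202 -0.792 -0.576
outer loop
vertex 0.757 -2.976 -1.473
vertex 0.037 -3.345 -0.713
vertex -0.805 -1.887 -2.425
endloop
endfacet
facet normal 0.734 -0.512 0.447
outer loop
vertex 0.757 -2.976 -1.473
vertex 1.086 -1.684 -0.534
vertex 0.037 -3.345 -0.713
endloop
endfacet
facet normal 0.201 0.792 0.576
outer loop
vertex 0.365 -2.053 0.225
vertex 1.086 -1.684 -0.534
vertex -1.197 -0.964 -0.727
endloop
endfacet
facet normal -0.734 0.511 -0.447
outer loop
vertex -0.477 -0.595 -1.487
vertex -0.805 -1.887 -2.425
vertex -1.197 -0.964 -0.727
endloop
endfacet
facet normal 0.201 0.793 0.576
outer loop
vertex -1.197 -0.964 -0.727
vertex 1.086 -1.684 -0.534
vertex -0.477 -0.595 -1.487
endloop
endfacet
facet normal 0.649 0.332 -0.685
outer loop
vertex -0.477 -0.595 -1.487
vertex 0.757 -2.976 -1.473
vertex -0.805 -1.887 -2.425
endloop
endfacet
facet normal 0.649 0.332 -0.685
outer loop
vertex 1.086 -1.684 -0.534
vertex 0.757 -2.976 -1.473
vertex -0.477 -0.595 -1.487
endloop
endfacet

endsolid


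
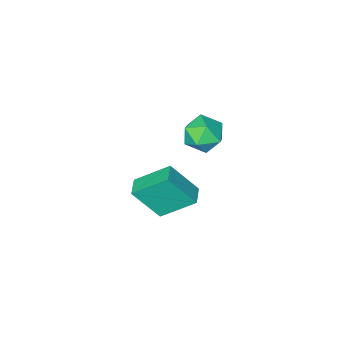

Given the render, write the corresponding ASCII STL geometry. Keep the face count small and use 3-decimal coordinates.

solid 
facet normal -0.995 -0.014 -0.102
outer loop
vertex -1.404 -0.172 1.616
vertex -1.431 -1.114 2.006
vertex -1.505 -0.305 2.623
endloop
endfacet
facet normal -0.759 0.651 0.010
outer loop
vertex -1.404 -0.172 1.616
vertex -1.505 -0.305 2.623
vertex -0.886 0.422 2.264
endloop
endfacet
facet normal -0.294 0.810 -0.507
outer loop
vertex -1.404 -0.172 1.616
vertex -0.886 0.422 2.264
vertex -0.43 0.063 1.426
endloop
endfacet
facet normal -0.242 0.244 -0.939
outer loop
vertex -1.404 -0.172 1.616
vertex -0.43 0.063 1.426
vertex -0.767 -0.887 1.266
endloop
endfacet
facet normal -0.676 -0.265 -0.688
outer loop
vertex -1.404 -0.172 1.616
vertex -0.767 -0.887 1.266
vertex -1.431 -1.114 2.006
endloop
endfacet
facet normal -0.408 0.659 0.631
outer loop
vertex -0.886 0.422 2.264
vertex -1.505 -0.305 2.623
vertex -0.593 -0.153 3.054
endloop
endfacet
facet normal -0.790 -0.416 0.451
outer loop
vertex -1.505 -0.305 2.623
vertex -1.431 -1.114 2.006
vertex -0.93 -1.103 2.894
endloop
endfacet
facet normal -0.273 -0.823 -0.498
outer loop
vertex -1.431 -1.114 2.006
vertex -0.767 -0.887 1.266
vertex -0.474 -1.462 2.056
endloop
endfacet
facet normal 0.427 0.001 -0.904
outer loop
vertex -0.767 -0.887 1.266
vertex -0.43 0.063 1.426
vertex 0.145 -0.735 1.697
endloop
endfacet
facet normal 0.344 0.916 -0.205
outer loop
vertex -0.43 0.063 1.426
vertex -0.886 0.422 2.264
vertex 0.071 0.074 2.314
endloop
endfacet
facet normal 0.242 -0.244 0.939
outer loop
vertex 0.044 -0.868 2.704
vertex -0.593 -0.153 3.054
vertex -0.93 -1.103 2.894
endloop
endfacet
facet normal 0.294 -0.810 0.507
outer loop
vertex 0.044 -0.868 2.704
vertex -0.93 -1.103 2.894
vertex -0.474 -1.462 2.056
endloop
endfacet
facet normal 0.759 -0.651 -0.010
outer loop
vertex 0.044 -0.868 2.704
vertex -0.474 -1.462 2.056
vertex 0.145 -0.735 1.697
endloop
endfacet
facet normal 0.995 0.014 0.102
outer loop
vertex 0.044 -0.868 2.704
vertex 0.145 -0.735 1.697
vertex 0.071 0.074 2.314
endloop
endfacet
facet normal 0.676 0.265 0.688
outer loop
vertex 0.044 -0.868 2.704
vertex 0.071 0.074 2.314
vertex -0.593 -0.153 3.054
endloop
endfacet
facet normal -0.427 -0.001 0.904
outer loop
vertex -0.93 -1.103 2.894
vertex -0.593 -0.153 3.054
vertex -1.505 -0.305 2.623
endloop
endfacet
facet normal -0.344 -0.916 0.205
outer loop
vertex -0.474 -1.462 2.056
vertex -0.93 -1.103 2.894
vertex -1.431 -1.114 2.006
endloop
endfacet
facet normal 0.408 -0.659 -0.631
outer loop
vertex 0.145 -0.735 1.697
vertex -0.474 -1.462 2.056
vertex -0.767 -0.887 1.266
endloop
endfacet
facet normal 0.790 0.416 -0.451
outer loop
vertex 0.071 0.074 2.314
vertex 0.145 -0.735 1.697
vertex -0.43 0.063 1.426
endloop
endfacet
facet normal 0.273 0.823 0.498
outer loop
vertex -0.593 -0.153 3.054
vertex 0.071 0.074 2.314
vertex -0.886 0.422 2.264
endloop
endfacet
facet normal -0.604 0.504 0.617
outer loop
vertex -0.064 -2.152 -1.362
vertex 0.546 -1.424 -1.36
vertex -1.036 -1.332 -2.983
endloop
endfacet
facet normal -0.642 -0.766 -0.002
outer loop
vertex 0.214 -2.376 -4.26
vertex -0.064 -2.152 -1.362
vertex -1.036 -1.332 -2.983
endloop
endfacet
facet normal -0.604 0.504 0.617
outer loop
vertex -1.036 -1.332 -2.983
vertex 0.546 -1.424 -1.36
vertex -0.426 -0.604 -2.981
endloop
endfacet
facet normal -0.472 0.398 -0.787
outer loop
vertex -0.426 -0.604 -2.981
vertex 0.214 -2.376 -4.26
vertex -1.036 -1.332 -2.983
endloop
endfacet
facet normal 0.472 -0.398 0.787
outer loop
vertex -0.064 -2.152 -1.362
vertex 1.796 -2.468 -2.637
vertex 0.546 -1.424 -1.36
endloop
endfacet
facet normal -0.642 -0.766 -0.002
outer loop
vertex 1.186 -3.196 -2.639
vertex -0.064 -2.152 -1.362
vertex 0.214 -2.376 -4.26
endloop
endfacet
facet normal 0.472 -0.398 0.787
outer loop
vertex 1.186 -3.196 -2.639
vertex 1.796 -2.468 -2.637
vertex -0.064 -2.152 -1.362
endloop
endfacet
facet normal 0.642 0.766 0.002
outer loop
vertex 0.546 -1.424 -1.36
vertex 1.796 -2.468 -2.637
vertex -0.426 -0.604 -2.981
endloop
endfacet
facet normal -0.472 0.398 -0.787
outer loop
vertex 0.824 -1.648 -4.258
vertex 0.214 -2.376 -4.26
vertex -0.426 -0.604 -2.981
endloop
endfacet
facet normal 0.642 0.766 0.002
outer loop
vertex -0.426 -0.604 -2.981
vertex 1.796 -2.468 -2.637
vertex 0.824 -1.648 -4.258
endloop
endfacet
facet normal 0.604 -0.504 -0.617
outer loop
vertex 0.824 -1.648 -4.258
vertex 1.186 -3.196 -2.639
vertex 0.214 -2.376 -4.26
endloop
endfacet
facet normal 0.604 -0.504 -0.617
outer loop
vertex 1.796 -2.468 -2.637
vertex 1.186 -3.196 -2.639
vertex 0.824 -1.648 -4.258
endloop
endfacet

endsolid


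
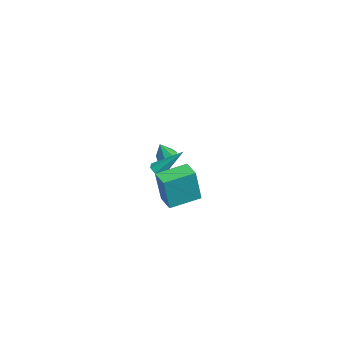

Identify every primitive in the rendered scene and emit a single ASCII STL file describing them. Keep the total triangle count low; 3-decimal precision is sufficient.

solid 
facet normal -0.294 0.301 -0.907
outer loop
vertex -3.195 -1.745 0.217
vertex -3.794 -1.742 0.412
vertex -3.373 -1.274 0.431
endloop
endfacet
facet normal 0.934 0.229 0.272
outer loop
vertex -3.195 -1.745 0.217
vertex -3.373 -1.274 0.431
vertex -3.466 -2.078 1.428
endloop
endfacet
facet normal -0.293 0.300 -0.908
outer loop
vertex -3.373 -1.274 0.431
vertex -3.794 -1.742 0.412
vertex -3.868 -1.155 0.63
endloop
endfacet
facet normal 0.406 0.692 0.596
outer loop
vertex -3.373 -1.274 0.431
vertex -3.868 -1.155 0.63
vertex -3.466 -2.078 1.428
endloop
endfacet
facet normal -0.293 0.300 -0.908
outer loop
vertex -3.868 -1.155 0.63
vertex -3.794 -1.742 0.412
vertex -4.307 -1.478 0.665
endloop
endfacet
facet normal -0.329 0.532 0.781
outer loop
vertex -3.868 -1.155 0.63
vertex -4.307 -1.478 0.665
vertex -3.466 -2.078 1.428
endloop
endfacet
facet normal -0.292 0.301 -0.908
outer loop
vertex -4.307 -1.478 0.665
vertex -3.794 -1.742 0.412
vertex -4.361 -2.0 0.509
endloop
endfacet
facet normal -0.716 -0.131 0.686
outer loop
vertex -4.307 -1.478 0.665
vertex -4.361 -2.0 0.509
vertex -3.466 -2.078 1.428
endloop
endfacet
facet normal -0.292 0.301 -0.908
outer loop
vertex -4.361 -2.0 0.509
vertex -3.794 -1.742 0.412
vertex -3.987 -2.327 0.28
endloop
endfacet
facet normal -0.464 -0.799 0.384
outer loop
vertex -4.361 -2.0 0.509
vertex -3.987 -2.327 0.28
vertex -3.466 -2.078 1.428
endloop
endfacet
facet normal -0.293 0.302 -0.907
outer loop
vertex -3.987 -2.327 0.28
vertex -3.794 -1.742 0.412
vertex -3.468 -2.213 0.15
endloop
endfacet
facet normal 0.238 -0.966 0.102
outer loop
vertex -3.987 -2.327 0.28
vertex -3.468 -2.213 0.15
vertex -3.466 -2.078 1.428
endloop
endfacet
facet normal -0.294 0.301 -0.907
outer loop
vertex -3.468 -2.213 0.15
vertex -3.794 -1.742 0.412
vertex -3.195 -1.745 0.217
endloop
endfacet
facet normal 0.859 -0.509 0.052
outer loop
vertex -3.468 -2.213 0.15
vertex -3.195 -1.745 0.217
vertex -3.466 -2.078 1.428
endloop
endfacet
facet normal -0.154 -0.659 -0.736
outer loop
vertex -1.617 -1.86 -0.067
vertex -1.994 -2.095 0.222
vertex -2.043 -1.697 -0.124
endloop
endfacet
facet normal 0.368 0.791 -0.489
outer loop
vertex -1.617 -1.86 -0.067
vertex -2.043 -1.697 -0.124
vertex -1.666 -0.685 1.798
endloop
endfacet
facet normal -0.154 -0.659 -0.736
outer loop
vertex -2.043 -1.697 -0.124
vertex -1.994 -2.095 0.222
vertex -2.432 -1.834 0.08
endloop
endfacet
facet normal -0.466 0.817 -0.339
outer loop
vertex -2.043 -1.697 -0.124
vertex -2.432 -1.834 0.08
vertex -1.666 -0.685 1.798
endloop
endfacet
facet normal -0.154 -0.659 -0.737
outer loop
vertex -2.432 -1.834 0.08
vertex -1.994 -2.095 0.222
vertex -2.491 -2.168 0.391
endloop
endfacet
facet normal -0.923 0.337 0.186
outer loop
vertex -2.432 -1.834 0.08
vertex -2.491 -2.168 0.391
vertex -1.666 -0.685 1.798
endloop
endfacet
facet normal -0.153 -0.659 -0.736
outer loop
vertex -2.491 -2.168 0.391
vertex -1.994 -2.095 0.222
vertex -2.175 -2.447 0.575
endloop
endfacet
facet normal -0.660 -0.290 0.693
outer loop
vertex -2.491 -2.168 0.391
vertex -2.175 -2.447 0.575
vertex -1.666 -0.685 1.798
endloop
endfacet
facet normal -0.154 -0.659 -0.736
outer loop
vertex -2.175 -2.447 0.575
vertex -1.994 -2.095 0.222
vertex -1.723 -2.461 0.493
endloop
endfacet
facet normal 0.126 -0.590 0.797
outer loop
vertex -2.175 -2.447 0.575
vertex -1.723 -2.461 0.493
vertex -1.666 -0.685 1.798
endloop
endfacet
facet normal -0.153 -0.659 -0.737
outer loop
vertex -1.723 -2.461 0.493
vertex -1.994 -2.095 0.222
vertex -1.474 -2.2 0.208
endloop
endfacet
facet normal 0.840 -0.338 0.424
outer loop
vertex -1.723 -2.461 0.493
vertex -1.474 -2.2 0.208
vertex -1.666 -0.685 1.798
endloop
endfacet
facet normal -0.153 -0.660 -0.736
outer loop
vertex -1.474 -2.2 0.208
vertex -1.994 -2.095 0.222
vertex -1.617 -1.86 -0.067
endloop
endfacet
facet normal 0.949 0.278 -0.150
outer loop
vertex -1.474 -2.2 0.208
vertex -1.617 -1.86 -0.067
vertex -1.666 -0.685 1.798
endloop
endfacet
facet normal -0.876 -0.458 0.150
outer loop
vertex 3.479 -1.774 2.747
vertex 2.725 -0.207 3.13
vertex 2.989 -1.508 0.692
endloop
endfacet
facet normal 0.424 -0.880 -0.215
outer loop
vertex 3.935 -1.013 0.53
vertex 3.479 -1.774 2.747
vertex 2.989 -1.508 0.692
endloop
endfacet
facet normal -0.876 -0.458 0.150
outer loop
vertex 2.989 -1.508 0.692
vertex 2.725 -0.207 3.13
vertex 2.235 0.059 1.074
endloop
endfacet
facet normal -0.230 0.124 -0.965
outer loop
vertex 2.235 0.059 1.074
vertex 3.935 -1.013 0.53
vertex 2.989 -1.508 0.692
endloop
endfacet
facet normal 0.231 -0.125 0.965
outer loop
vertex 3.479 -1.774 2.747
vertex 3.671 0.288 2.968
vertex 2.725 -0.207 3.13
endloop
endfacet
facet normal 0.424 -0.880 -0.215
outer loop
vertex 4.425 -1.279 2.586
vertex 3.479 -1.774 2.747
vertex 3.935 -1.013 0.53
endloop
endfacet
facet normal 0.230 -0.125 0.965
outer loop
vertex 4.425 -1.279 2.586
vertex 3.671 0.288 2.968
vertex 3.479 -1.774 2.747
endloop
endfacet
facet normal -0.424 0.880 0.215
outer loop
vertex 2.725 -0.207 3.13
vertex 3.671 0.288 2.968
vertex 2.235 0.059 1.074
endloop
endfacet
facet normal -0.230 0.125 -0.965
outer loop
vertex 3.181 0.554 0.913
vertex 3.935 -1.013 0.53
vertex 2.235 0.059 1.074
endloop
endfacet
facet normal -0.424 0.880 0.215
outer loop
vertex 2.235 0.059 1.074
vertex 3.671 0.288 2.968
vertex 3.181 0.554 0.913
endloop
endfacet
facet normal 0.876 0.458 -0.150
outer loop
vertex 3.181 0.554 0.913
vertex 4.425 -1.279 2.586
vertex 3.935 -1.013 0.53
endloop
endfacet
facet normal 0.876 0.458 -0.150
outer loop
vertex 3.671 0.288 2.968
vertex 4.425 -1.279 2.586
vertex 3.181 0.554 0.913
endloop
endfacet

endsolid


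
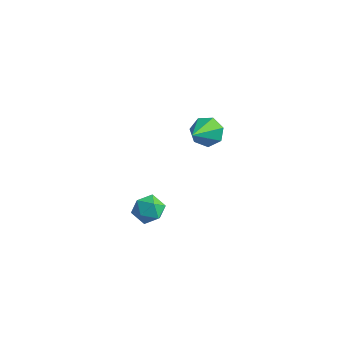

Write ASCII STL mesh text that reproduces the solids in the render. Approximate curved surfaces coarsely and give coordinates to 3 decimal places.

solid 
facet normal -0.178 0.811 -0.557
outer loop
vertex 2.586 2.618 3.694
vertex 2.034 2.29 3.393
vertex 2.044 2.693 3.977
endloop
endfacet
facet normal 0.475 0.259 0.841
outer loop
vertex 2.586 2.618 3.694
vertex 2.044 2.693 3.977
vertex 2.346 0.87 4.367
endloop
endfacet
facet normal -0.180 0.811 -0.557
outer loop
vertex 2.044 2.693 3.977
vertex 2.034 2.29 3.393
vertex 1.494 2.464 3.821
endloop
endfacet
facet normal -0.326 0.146 0.934
outer loop
vertex 2.044 2.693 3.977
vertex 1.494 2.464 3.821
vertex 2.346 0.87 4.367
endloop
endfacet
facet normal -0.179 0.812 -0.556
outer loop
vertex 1.494 2.464 3.821
vertex 2.034 2.29 3.393
vertex 1.35 2.104 3.342
endloop
endfacet
facet normal -0.836 -0.287 0.467
outer loop
vertex 1.494 2.464 3.821
vertex 1.35 2.104 3.342
vertex 2.346 0.87 4.367
endloop
endfacet
facet normal -0.179 0.811 -0.557
outer loop
vertex 1.35 2.104 3.342
vertex 2.034 2.29 3.393
vertex 1.721 1.884 2.902
endloop
endfacet
facet normal -0.669 -0.713 -0.208
outer loop
vertex 1.35 2.104 3.342
vertex 1.721 1.884 2.902
vertex 2.346 0.87 4.367
endloop
endfacet
facet normal -0.178 0.811 -0.557
outer loop
vertex 1.721 1.884 2.902
vertex 2.034 2.29 3.393
vertex 2.327 1.969 2.832
endloop
endfacet
facet normal 0.047 -0.812 -0.582
outer loop
vertex 1.721 1.884 2.902
vertex 2.327 1.969 2.832
vertex 2.346 0.87 4.367
endloop
endfacet
facet normal -0.179 0.811 -0.557
outer loop
vertex 2.327 1.969 2.832
vertex 2.034 2.29 3.393
vertex 2.712 2.296 3.184
endloop
endfacet
facet normal 0.775 -0.509 -0.374
outer loop
vertex 2.327 1.969 2.832
vertex 2.712 2.296 3.184
vertex 2.346 0.87 4.367
endloop
endfacet
facet normal -0.179 0.811 -0.556
outer loop
vertex 2.712 2.296 3.184
vertex 2.034 2.29 3.393
vertex 2.586 2.618 3.694
endloop
endfacet
facet normal 0.965 -0.033 0.259
outer loop
vertex 2.712 2.296 3.184
vertex 2.586 2.618 3.694
vertex 2.346 0.87 4.367
endloop
endfacet
facet normal -0.106 0.084 0.991
outer loop
vertex 3.02 -2.561 3.741
vertex 2.799 -3.207 3.772
vertex 3.466 -3.071 3.832
endloop
endfacet
facet normal 0.421 0.503 0.754
outer loop
vertex 3.02 -2.561 3.741
vertex 3.466 -3.071 3.832
vertex 3.616 -2.558 3.406
endloop
endfacet
facet normal 0.147 0.951 0.271
outer loop
vertex 3.02 -2.561 3.741
vertex 3.616 -2.558 3.406
vertex 3.041 -2.377 3.083
endloop
endfacet
facet normal -0.551 0.808 0.208
outer loop
vertex 3.02 -2.561 3.741
vertex 3.041 -2.377 3.083
vertex 2.537 -2.779 3.309
endloop
endfacet
facet normal -0.707 0.273 0.652
outer loop
vertex 3.02 -2.561 3.741
vertex 2.537 -2.779 3.309
vertex 2.799 -3.207 3.772
endloop
endfacet
facet normal 0.900 0.090 0.426
outer loop
vertex 3.616 -2.558 3.406
vertex 3.466 -3.071 3.832
vertex 3.763 -3.201 3.231
endloop
endfacet
facet normal 0.047 -0.588 0.808
outer loop
vertex 3.466 -3.071 3.832
vertex 2.799 -3.207 3.772
vertex 3.259 -3.603 3.457
endloop
endfacet
facet normal -0.923 -0.282 0.261
outer loop
vertex 2.799 -3.207 3.772
vertex 2.537 -2.779 3.309
vertex 2.684 -3.422 3.134
endloop
endfacet
facet normal -0.671 0.584 -0.458
outer loop
vertex 2.537 -2.779 3.309
vertex 3.041 -2.377 3.083
vertex 2.834 -2.909 2.708
endloop
endfacet
facet normal 0.457 0.815 -0.357
outer loop
vertex 3.041 -2.377 3.083
vertex 3.616 -2.558 3.406
vertex 3.501 -2.773 2.768
endloop
endfacet
facet normal 0.551 -0.808 -0.208
outer loop
vertex 3.28 -3.419 2.799
vertex 3.763 -3.201 3.231
vertex 3.259 -3.603 3.457
endloop
endfacet
facet normal -0.147 -0.951 -0.271
outer loop
vertex 3.28 -3.419 2.799
vertex 3.259 -3.603 3.457
vertex 2.684 -3.422 3.134
endloop
endfacet
facet normal -0.421 -0.503 -0.754
outer loop
vertex 3.28 -3.419 2.799
vertex 2.684 -3.422 3.134
vertex 2.834 -2.909 2.708
endloop
endfacet
facet normal 0.106 -0.084 -0.991
outer loop
vertex 3.28 -3.419 2.799
vertex 2.834 -2.909 2.708
vertex 3.501 -2.773 2.768
endloop
endfacet
facet normal 0.707 -0.273 -0.652
outer loop
vertex 3.28 -3.419 2.799
vertex 3.501 -2.773 2.768
vertex 3.763 -3.201 3.231
endloop
endfacet
facet normal 0.671 -0.584 0.458
outer loop
vertex 3.259 -3.603 3.457
vertex 3.763 -3.201 3.231
vertex 3.466 -3.071 3.832
endloop
endfacet
facet normal -0.457 -0.815 0.357
outer loop
vertex 2.684 -3.422 3.134
vertex 3.259 -3.603 3.457
vertex 2.799 -3.207 3.772
endloop
endfacet
facet normal -0.900 -0.090 -0.426
outer loop
vertex 2.834 -2.909 2.708
vertex 2.684 -3.422 3.134
vertex 2.537 -2.779 3.309
endloop
endfacet
facet normal -0.047 0.588 -0.808
outer loop
vertex 3.501 -2.773 2.768
vertex 2.834 -2.909 2.708
vertex 3.041 -2.377 3.083
endloop
endfacet
facet normal 0.923 0.282 -0.261
outer loop
vertex 3.763 -3.201 3.231
vertex 3.501 -2.773 2.768
vertex 3.616 -2.558 3.406
endloop
endfacet

endsolid


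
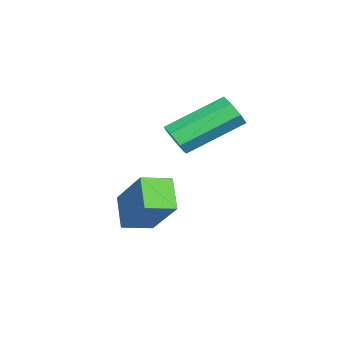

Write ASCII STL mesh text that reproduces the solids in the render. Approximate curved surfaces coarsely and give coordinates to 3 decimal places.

solid 
facet normal -0.460 -0.538 -0.707
outer loop
vertex 0.223 0.468 -2.902
vertex -0.354 1.2 -3.084
vertex 0.961 0.858 -3.679
endloop
endfacet
facet normal 0.608 -0.770 0.191
outer loop
vertex 1.834 1.88 -2.336
vertex 0.223 0.468 -2.902
vertex 0.961 0.858 -3.679
endloop
endfacet
facet normal -0.460 -0.538 -0.707
outer loop
vertex 0.961 0.858 -3.679
vertex -0.354 1.2 -3.084
vertex 0.384 1.59 -3.861
endloop
endfacet
facet normal 0.648 0.341 -0.681
outer loop
vertex 0.384 1.59 -3.861
vertex 1.834 1.88 -2.336
vertex 0.961 0.858 -3.679
endloop
endfacet
facet normal -0.648 -0.341 0.681
outer loop
vertex 0.223 0.468 -2.902
vertex 0.519 2.222 -1.741
vertex -0.354 1.2 -3.084
endloop
endfacet
facet normal 0.608 -0.770 0.191
outer loop
vertex 1.096 1.49 -1.559
vertex 0.223 0.468 -2.902
vertex 1.834 1.88 -2.336
endloop
endfacet
facet normal -0.648 -0.341 0.681
outer loop
vertex 1.096 1.49 -1.559
vertex 0.519 2.222 -1.741
vertex 0.223 0.468 -2.902
endloop
endfacet
facet normal -0.608 0.770 -0.191
outer loop
vertex -0.354 1.2 -3.084
vertex 0.519 2.222 -1.741
vertex 0.384 1.59 -3.861
endloop
endfacet
facet normal 0.648 0.341 -0.681
outer loop
vertex 1.257 2.612 -2.518
vertex 1.834 1.88 -2.336
vertex 0.384 1.59 -3.861
endloop
endfacet
facet normal -0.608 0.770 -0.191
outer loop
vertex 0.384 1.59 -3.861
vertex 0.519 2.222 -1.741
vertex 1.257 2.612 -2.518
endloop
endfacet
facet normal 0.460 0.538 0.707
outer loop
vertex 1.257 2.612 -2.518
vertex 1.096 1.49 -1.559
vertex 1.834 1.88 -2.336
endloop
endfacet
facet normal 0.460 0.538 0.707
outer loop
vertex 0.519 2.222 -1.741
vertex 1.096 1.49 -1.559
vertex 1.257 2.612 -2.518
endloop
endfacet
facet normal 0.515 -0.708 -0.483
outer loop
vertex 0.07 2.0 -0.23
vertex -0.325 2.002 -0.654
vertex 0.157 2.321 -0.608
endloop
endfacet
facet normal 0.840 0.303 0.450
outer loop
vertex 0.07 2.0 -0.23
vertex 0.157 2.321 -0.608
vertex -0.959 3.415 0.738
endloop
endfacet
facet normal 0.840 0.302 0.451
outer loop
vertex -0.959 3.415 0.738
vertex 0.157 2.321 -0.608
vertex -0.872 3.737 0.36
endloop
endfacet
facet normal -0.514 0.708 0.485
outer loop
vertex -0.959 3.415 0.738
vertex -0.872 3.737 0.36
vertex -1.355 3.418 0.314
endloop
endfacet
facet normal 0.514 -0.707 -0.485
outer loop
vertex 0.157 2.321 -0.608
vertex -0.325 2.002 -0.654
vertex -0.12 2.402 -1.02
endloop
endfacet
facet normal 0.658 0.688 -0.307
outer loop
vertex 0.157 2.321 -0.608
vertex -0.12 2.402 -1.02
vertex -0.872 3.737 0.36
endloop
endfacet
facet normal 0.658 0.688 -0.307
outer loop
vertex -0.872 3.737 0.36
vertex -0.12 2.402 -1.02
vertex -1.149 3.818 -0.052
endloop
endfacet
facet normal -0.514 0.708 0.485
outer loop
vertex -0.872 3.737 0.36
vertex -1.149 3.818 -0.052
vertex -1.355 3.418 0.314
endloop
endfacet
facet normal 0.515 -0.707 -0.484
outer loop
vertex -0.12 2.402 -1.02
vertex -0.325 2.002 -0.654
vertex -0.551 2.182 -1.157
endloop
endfacet
facet normal -0.019 0.555 -0.832
outer loop
vertex -0.12 2.402 -1.02
vertex -0.551 2.182 -1.157
vertex -1.149 3.818 -0.052
endloop
endfacet
facet normal -0.019 0.555 -0.832
outer loop
vertex -1.149 3.818 -0.052
vertex -0.551 2.182 -1.157
vertex -1.58 3.598 -0.189
endloop
endfacet
facet normal -0.515 0.708 0.484
outer loop
vertex -1.149 3.818 -0.052
vertex -1.58 3.598 -0.189
vertex -1.355 3.418 0.314
endloop
endfacet
facet normal 0.513 -0.709 -0.484
outer loop
vertex -0.551 2.182 -1.157
vertex -0.325 2.002 -0.654
vertex -0.813 1.827 -0.915
endloop
endfacet
facet normal -0.682 0.005 -0.731
outer loop
vertex -0.551 2.182 -1.157
vertex -0.813 1.827 -0.915
vertex -1.58 3.598 -0.189
endloop
endfacet
facet normal -0.682 0.005 -0.731
outer loop
vertex -1.58 3.598 -0.189
vertex -0.813 1.827 -0.915
vertex -1.842 3.242 0.053
endloop
endfacet
facet normal -0.515 0.708 0.484
outer loop
vertex -1.58 3.598 -0.189
vertex -1.842 3.242 0.053
vertex -1.355 3.418 0.314
endloop
endfacet
facet normal 0.514 -0.707 -0.486
outer loop
vertex -0.813 1.827 -0.915
vertex -0.325 2.002 -0.654
vertex -0.707 1.603 -0.477
endloop
endfacet
facet normal -0.831 -0.550 -0.080
outer loop
vertex -0.813 1.827 -0.915
vertex -0.707 1.603 -0.477
vertex -1.842 3.242 0.053
endloop
endfacet
facet normal -0.831 -0.550 -0.079
outer loop
vertex -1.842 3.242 0.053
vertex -0.707 1.603 -0.477
vertex -1.736 3.019 0.492
endloop
endfacet
facet normal -0.515 0.708 0.484
outer loop
vertex -1.842 3.242 0.053
vertex -1.736 3.019 0.492
vertex -1.355 3.418 0.314
endloop
endfacet
facet normal 0.515 -0.708 -0.484
outer loop
vertex -0.707 1.603 -0.477
vertex -0.325 2.002 -0.654
vertex -0.314 1.68 -0.172
endloop
endfacet
facet normal -0.355 -0.690 0.631
outer loop
vertex -0.707 1.603 -0.477
vertex -0.314 1.68 -0.172
vertex -1.736 3.019 0.492
endloop
endfacet
facet normal -0.354 -0.689 0.632
outer loop
vertex -1.736 3.019 0.492
vertex -0.314 1.68 -0.172
vertex -1.343 3.096 0.796
endloop
endfacet
facet normal -0.514 0.707 0.485
outer loop
vertex -1.736 3.019 0.492
vertex -1.343 3.096 0.796
vertex -1.355 3.418 0.314
endloop
endfacet
facet normal 0.516 -0.707 -0.484
outer loop
vertex -0.314 1.68 -0.172
vertex -0.325 2.002 -0.654
vertex 0.07 2.0 -0.23
endloop
endfacet
facet normal 0.389 -0.310 0.867
outer loop
vertex -0.314 1.68 -0.172
vertex 0.07 2.0 -0.23
vertex -1.343 3.096 0.796
endloop
endfacet
facet normal 0.389 -0.311 0.867
outer loop
vertex -1.343 3.096 0.796
vertex 0.07 2.0 -0.23
vertex -0.959 3.415 0.738
endloop
endfacet
facet normal -0.514 0.707 0.485
outer loop
vertex -1.343 3.096 0.796
vertex -0.959 3.415 0.738
vertex -1.355 3.418 0.314
endloop
endfacet

endsolid


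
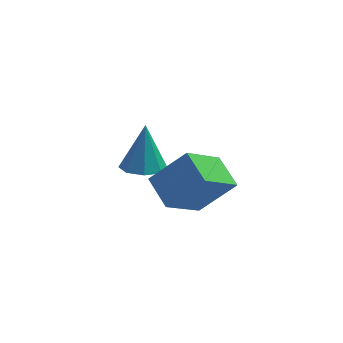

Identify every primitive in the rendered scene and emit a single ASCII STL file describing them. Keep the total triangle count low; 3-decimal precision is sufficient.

solid 
facet normal -0.715 -0.081 -0.695
outer loop
vertex 2.013 -4.002 3.287
vertex 1.456 -2.903 3.732
vertex 3.113 -2.938 2.032
endloop
endfacet
facet normal 0.425 -0.839 -0.339
outer loop
vertex 4.364 -2.797 3.248
vertex 2.013 -4.002 3.287
vertex 3.113 -2.938 2.032
endloop
endfacet
facet normal -0.715 -0.080 -0.695
outer loop
vertex 3.113 -2.938 2.032
vertex 1.456 -2.903 3.732
vertex 2.557 -1.838 2.477
endloop
endfacet
facet normal 0.556 0.537 -0.634
outer loop
vertex 2.557 -1.838 2.477
vertex 4.364 -2.797 3.248
vertex 3.113 -2.938 2.032
endloop
endfacet
facet normal -0.555 -0.538 0.634
outer loop
vertex 2.013 -4.002 3.287
vertex 2.707 -2.762 4.948
vertex 1.456 -2.903 3.732
endloop
endfacet
facet normal 0.425 -0.839 -0.340
outer loop
vertex 3.263 -3.862 4.503
vertex 2.013 -4.002 3.287
vertex 4.364 -2.797 3.248
endloop
endfacet
facet normal -0.556 -0.538 0.634
outer loop
vertex 3.263 -3.862 4.503
vertex 2.707 -2.762 4.948
vertex 2.013 -4.002 3.287
endloop
endfacet
facet normal -0.425 0.839 0.340
outer loop
vertex 1.456 -2.903 3.732
vertex 2.707 -2.762 4.948
vertex 2.557 -1.838 2.477
endloop
endfacet
facet normal 0.556 0.538 -0.633
outer loop
vertex 3.807 -1.698 3.693
vertex 4.364 -2.797 3.248
vertex 2.557 -1.838 2.477
endloop
endfacet
facet normal -0.424 0.839 0.340
outer loop
vertex 2.557 -1.838 2.477
vertex 2.707 -2.762 4.948
vertex 3.807 -1.698 3.693
endloop
endfacet
facet normal 0.714 0.081 0.695
outer loop
vertex 3.807 -1.698 3.693
vertex 3.263 -3.862 4.503
vertex 4.364 -2.797 3.248
endloop
endfacet
facet normal 0.715 0.080 0.695
outer loop
vertex 2.707 -2.762 4.948
vertex 3.263 -3.862 4.503
vertex 3.807 -1.698 3.693
endloop
endfacet
facet normal -0.052 -0.362 -0.931
outer loop
vertex 1.902 0.274 1.03
vertex 1.27 0.828 0.85
vertex 2.128 0.846 0.795
endloop
endfacet
facet normal 0.885 -0.172 0.433
outer loop
vertex 1.902 0.274 1.03
vertex 2.128 0.846 0.795
vertex 1.37 1.512 2.61
endloop
endfacet
facet normal -0.052 -0.362 -0.931
outer loop
vertex 2.128 0.846 0.795
vertex 1.27 0.828 0.85
vertex 1.851 1.407 0.592
endloop
endfacet
facet normal 0.855 0.487 0.178
outer loop
vertex 2.128 0.846 0.795
vertex 1.851 1.407 0.592
vertex 1.37 1.512 2.61
endloop
endfacet
facet normal -0.053 -0.361 -0.931
outer loop
vertex 1.851 1.407 0.592
vertex 1.27 0.828 0.85
vertex 1.233 1.63 0.541
endloop
endfacet
facet normal 0.337 0.941 0.031
outer loop
vertex 1.851 1.407 0.592
vertex 1.233 1.63 0.541
vertex 1.37 1.512 2.61
endloop
endfacet
facet normal -0.053 -0.361 -0.931
outer loop
vertex 1.233 1.63 0.541
vertex 1.27 0.828 0.85
vertex 0.637 1.383 0.671
endloop
endfacet
facet normal -0.367 0.927 0.077
outer loop
vertex 1.233 1.63 0.541
vertex 0.637 1.383 0.671
vertex 1.37 1.512 2.61
endloop
endfacet
facet normal -0.054 -0.361 -0.931
outer loop
vertex 0.637 1.383 0.671
vertex 1.27 0.828 0.85
vertex 0.412 0.811 0.906
endloop
endfacet
facet normal -0.844 0.451 0.289
outer loop
vertex 0.637 1.383 0.671
vertex 0.412 0.811 0.906
vertex 1.37 1.512 2.61
endloop
endfacet
facet normal -0.054 -0.362 -0.930
outer loop
vertex 0.412 0.811 0.906
vertex 1.27 0.828 0.85
vertex 0.689 0.249 1.109
endloop
endfacet
facet normal -0.815 -0.206 0.542
outer loop
vertex 0.412 0.811 0.906
vertex 0.689 0.249 1.109
vertex 1.37 1.512 2.61
endloop
endfacet
facet normal -0.054 -0.363 -0.930
outer loop
vertex 0.689 0.249 1.109
vertex 1.27 0.828 0.85
vertex 1.306 0.027 1.16
endloop
endfacet
facet normal -0.295 -0.661 0.690
outer loop
vertex 0.689 0.249 1.109
vertex 1.306 0.027 1.16
vertex 1.37 1.512 2.61
endloop
endfacet
facet normal -0.053 -0.362 -0.930
outer loop
vertex 1.306 0.027 1.16
vertex 1.27 0.828 0.85
vertex 1.902 0.274 1.03
endloop
endfacet
facet normal 0.408 -0.647 0.644
outer loop
vertex 1.306 0.027 1.16
vertex 1.902 0.274 1.03
vertex 1.37 1.512 2.61
endloop
endfacet

endsolid


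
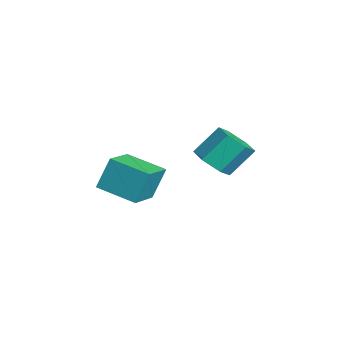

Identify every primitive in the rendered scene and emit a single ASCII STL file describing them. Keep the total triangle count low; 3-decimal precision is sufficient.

solid 
facet normal 0.078 -0.678 -0.731
outer loop
vertex -0.084 2.218 -3.206
vertex -0.534 1.54 -2.625
vertex -1.08 2.124 -3.225
endloop
endfacet
facet normal -0.056 0.729 -0.683
outer loop
vertex -0.084 2.218 -3.206
vertex -1.08 2.124 -3.225
vertex -0.216 3.378 -1.957
endloop
endfacet
facet normal -0.055 0.728 -0.683
outer loop
vertex -0.216 3.378 -1.957
vertex -1.08 2.124 -3.225
vertex -1.212 3.285 -1.976
endloop
endfacet
facet normal -0.077 0.678 0.731
outer loop
vertex -0.216 3.378 -1.957
vertex -1.212 3.285 -1.976
vertex -0.666 2.7 -1.375
endloop
endfacet
facet normal 0.077 -0.679 -0.730
outer loop
vertex -1.08 2.124 -3.225
vertex -0.534 1.54 -2.625
vertex -1.529 1.447 -2.643
endloop
endfacet
facet normal -0.890 0.283 -0.357
outer loop
vertex -1.08 2.124 -3.225
vertex -1.529 1.447 -2.643
vertex -1.212 3.285 -1.976
endloop
endfacet
facet normal -0.890 0.283 -0.358
outer loop
vertex -1.212 3.285 -1.976
vertex -1.529 1.447 -2.643
vertex -1.662 2.607 -1.394
endloop
endfacet
facet normal -0.077 0.678 0.731
outer loop
vertex -1.212 3.285 -1.976
vertex -1.662 2.607 -1.394
vertex -0.666 2.7 -1.375
endloop
endfacet
facet normal 0.077 -0.678 -0.731
outer loop
vertex -1.529 1.447 -2.643
vertex -0.534 1.54 -2.625
vertex -0.984 0.862 -2.043
endloop
endfacet
facet normal -0.835 -0.445 0.324
outer loop
vertex -1.529 1.447 -2.643
vertex -0.984 0.862 -2.043
vertex -1.662 2.607 -1.394
endloop
endfacet
facet normal -0.834 -0.445 0.325
outer loop
vertex -1.662 2.607 -1.394
vertex -0.984 0.862 -2.043
vertex -1.116 2.022 -0.794
endloop
endfacet
facet normal -0.077 0.678 0.731
outer loop
vertex -1.662 2.607 -1.394
vertex -1.116 2.022 -0.794
vertex -0.666 2.7 -1.375
endloop
endfacet
facet normal 0.077 -0.678 -0.731
outer loop
vertex -0.984 0.862 -2.043
vertex -0.534 1.54 -2.625
vertex 0.012 0.955 -2.024
endloop
endfacet
facet normal 0.055 -0.729 0.683
outer loop
vertex -0.984 0.862 -2.043
vertex 0.012 0.955 -2.024
vertex -1.116 2.022 -0.794
endloop
endfacet
facet normal 0.056 -0.728 0.683
outer loop
vertex -1.116 2.022 -0.794
vertex 0.012 0.955 -2.024
vertex -0.12 2.116 -0.775
endloop
endfacet
facet normal -0.078 0.678 0.731
outer loop
vertex -1.116 2.022 -0.794
vertex -0.12 2.116 -0.775
vertex -0.666 2.7 -1.375
endloop
endfacet
facet normal 0.077 -0.678 -0.731
outer loop
vertex 0.012 0.955 -2.024
vertex -0.534 1.54 -2.625
vertex 0.462 1.633 -2.606
endloop
endfacet
facet normal 0.890 -0.284 0.358
outer loop
vertex 0.012 0.955 -2.024
vertex 0.462 1.633 -2.606
vertex -0.12 2.116 -0.775
endloop
endfacet
facet normal 0.890 -0.283 0.358
outer loop
vertex -0.12 2.116 -0.775
vertex 0.462 1.633 -2.606
vertex 0.329 2.793 -1.357
endloop
endfacet
facet normal -0.077 0.679 0.730
outer loop
vertex -0.12 2.116 -0.775
vertex 0.329 2.793 -1.357
vertex -0.666 2.7 -1.375
endloop
endfacet
facet normal 0.077 -0.678 -0.731
outer loop
vertex 0.462 1.633 -2.606
vertex -0.534 1.54 -2.625
vertex -0.084 2.218 -3.206
endloop
endfacet
facet normal 0.834 0.445 -0.325
outer loop
vertex 0.462 1.633 -2.606
vertex -0.084 2.218 -3.206
vertex 0.329 2.793 -1.357
endloop
endfacet
facet normal 0.835 0.445 -0.325
outer loop
vertex 0.329 2.793 -1.357
vertex -0.084 2.218 -3.206
vertex -0.216 3.378 -1.957
endloop
endfacet
facet normal -0.077 0.678 0.731
outer loop
vertex 0.329 2.793 -1.357
vertex -0.216 3.378 -1.957
vertex -0.666 2.7 -1.375
endloop
endfacet
facet normal -0.747 0.576 -0.333
outer loop
vertex -1.261 -1.96 -1.95
vertex -0.006 -0.591 -2.396
vertex -1.088 -2.609 -3.458
endloop
endfacet
facet normal -0.657 -0.717 0.233
outer loop
vertex 0.286 -3.669 -2.844
vertex -1.261 -1.96 -1.95
vertex -1.088 -2.609 -3.458
endloop
endfacet
facet normal -0.746 0.576 -0.334
outer loop
vertex -1.088 -2.609 -3.458
vertex -0.006 -0.591 -2.396
vertex 0.167 -1.24 -3.903
endloop
endfacet
facet normal 0.105 -0.393 -0.913
outer loop
vertex 0.167 -1.24 -3.903
vertex 0.286 -3.669 -2.844
vertex -1.088 -2.609 -3.458
endloop
endfacet
facet normal -0.105 0.393 0.913
outer loop
vertex -1.261 -1.96 -1.95
vertex 1.368 -1.651 -1.782
vertex -0.006 -0.591 -2.396
endloop
endfacet
facet normal -0.657 -0.717 0.233
outer loop
vertex 0.113 -3.02 -1.337
vertex -1.261 -1.96 -1.95
vertex 0.286 -3.669 -2.844
endloop
endfacet
facet normal -0.105 0.393 0.914
outer loop
vertex 0.113 -3.02 -1.337
vertex 1.368 -1.651 -1.782
vertex -1.261 -1.96 -1.95
endloop
endfacet
facet normal 0.657 0.717 -0.233
outer loop
vertex -0.006 -0.591 -2.396
vertex 1.368 -1.651 -1.782
vertex 0.167 -1.24 -3.903
endloop
endfacet
facet normal 0.104 -0.393 -0.914
outer loop
vertex 1.541 -2.3 -3.29
vertex 0.286 -3.669 -2.844
vertex 0.167 -1.24 -3.903
endloop
endfacet
facet normal 0.657 0.717 -0.233
outer loop
vertex 0.167 -1.24 -3.903
vertex 1.368 -1.651 -1.782
vertex 1.541 -2.3 -3.29
endloop
endfacet
facet normal 0.747 -0.576 0.334
outer loop
vertex 1.541 -2.3 -3.29
vertex 0.113 -3.02 -1.337
vertex 0.286 -3.669 -2.844
endloop
endfacet
facet normal 0.746 -0.576 0.333
outer loop
vertex 1.368 -1.651 -1.782
vertex 0.113 -3.02 -1.337
vertex 1.541 -2.3 -3.29
endloop
endfacet

endsolid


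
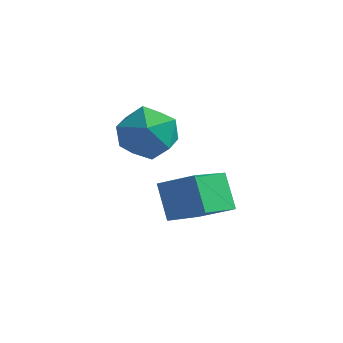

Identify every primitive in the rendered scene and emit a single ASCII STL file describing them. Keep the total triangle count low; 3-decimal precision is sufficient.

solid 
facet normal -0.436 0.480 0.761
outer loop
vertex -0.198 -0.95 1.022
vertex 0.191 0.924 0.064
vertex -1.511 -1.035 0.323
endloop
endfacet
facet normal -0.182 -0.875 0.448
outer loop
vertex -0.831 -1.784 -0.864
vertex -0.198 -0.95 1.022
vertex -1.511 -1.035 0.323
endloop
endfacet
facet normal -0.436 0.480 0.761
outer loop
vertex -1.511 -1.035 0.323
vertex 0.191 0.924 0.064
vertex -1.122 0.839 -0.635
endloop
endfacet
facet normal -0.881 -0.057 -0.469
outer loop
vertex -1.122 0.839 -0.635
vertex -0.831 -1.784 -0.864
vertex -1.511 -1.035 0.323
endloop
endfacet
facet normal 0.881 0.057 0.469
outer loop
vertex -0.198 -0.95 1.022
vertex 0.871 0.175 -1.123
vertex 0.191 0.924 0.064
endloop
endfacet
facet normal -0.182 -0.875 0.448
outer loop
vertex 0.482 -1.699 -0.165
vertex -0.198 -0.95 1.022
vertex -0.831 -1.784 -0.864
endloop
endfacet
facet normal 0.881 0.057 0.469
outer loop
vertex 0.482 -1.699 -0.165
vertex 0.871 0.175 -1.123
vertex -0.198 -0.95 1.022
endloop
endfacet
facet normal 0.182 0.875 -0.448
outer loop
vertex 0.191 0.924 0.064
vertex 0.871 0.175 -1.123
vertex -1.122 0.839 -0.635
endloop
endfacet
facet normal -0.881 -0.057 -0.469
outer loop
vertex -0.442 0.09 -1.822
vertex -0.831 -1.784 -0.864
vertex -1.122 0.839 -0.635
endloop
endfacet
facet normal 0.182 0.875 -0.448
outer loop
vertex -1.122 0.839 -0.635
vertex 0.871 0.175 -1.123
vertex -0.442 0.09 -1.822
endloop
endfacet
facet normal 0.436 -0.480 -0.761
outer loop
vertex -0.442 0.09 -1.822
vertex 0.482 -1.699 -0.165
vertex -0.831 -1.784 -0.864
endloop
endfacet
facet normal 0.436 -0.480 -0.761
outer loop
vertex 0.871 0.175 -1.123
vertex 0.482 -1.699 -0.165
vertex -0.442 0.09 -1.822
endloop
endfacet
facet normal -0.437 0.677 0.593
outer loop
vertex -2.9 -0.385 2.88
vertex -2.147 -0.695 3.789
vertex -1.832 0.19 3.011
endloop
endfacet
facet normal -0.464 0.881 -0.090
outer loop
vertex -2.9 -0.385 2.88
vertex -1.832 0.19 3.011
vertex -2.221 -0.128 1.9
endloop
endfacet
facet normal -0.805 0.375 -0.459
outer loop
vertex -2.9 -0.385 2.88
vertex -2.221 -0.128 1.9
vertex -2.777 -1.21 1.991
endloop
endfacet
facet normal -0.990 -0.143 -0.004
outer loop
vertex -2.9 -0.385 2.88
vertex -2.777 -1.21 1.991
vertex -2.731 -1.561 3.158
endloop
endfacet
facet normal -0.762 0.043 0.646
outer loop
vertex -2.9 -0.385 2.88
vertex -2.731 -1.561 3.158
vertex -2.147 -0.695 3.789
endloop
endfacet
facet normal 0.205 0.920 -0.335
outer loop
vertex -2.221 -0.128 1.9
vertex -1.832 0.19 3.011
vertex -1.049 -0.279 2.202
endloop
endfacet
facet normal 0.249 0.588 0.770
outer loop
vertex -1.832 0.19 3.011
vertex -2.147 -0.695 3.789
vertex -1.003 -0.63 3.369
endloop
endfacet
facet normal -0.277 -0.437 0.856
outer loop
vertex -2.147 -0.695 3.789
vertex -2.731 -1.561 3.158
vertex -1.559 -1.712 3.46
endloop
endfacet
facet normal -0.645 -0.738 -0.197
outer loop
vertex -2.731 -1.561 3.158
vertex -2.777 -1.21 1.991
vertex -1.948 -2.03 2.349
endloop
endfacet
facet normal -0.348 0.100 -0.932
outer loop
vertex -2.777 -1.21 1.991
vertex -2.221 -0.128 1.9
vertex -1.633 -1.145 1.571
endloop
endfacet
facet normal 0.990 0.143 0.004
outer loop
vertex -0.88 -1.455 2.48
vertex -1.049 -0.279 2.202
vertex -1.003 -0.63 3.369
endloop
endfacet
facet normal 0.805 -0.375 0.459
outer loop
vertex -0.88 -1.455 2.48
vertex -1.003 -0.63 3.369
vertex -1.559 -1.712 3.46
endloop
endfacet
facet normal 0.464 -0.881 0.090
outer loop
vertex -0.88 -1.455 2.48
vertex -1.559 -1.712 3.46
vertex -1.948 -2.03 2.349
endloop
endfacet
facet normal 0.437 -0.677 -0.593
outer loop
vertex -0.88 -1.455 2.48
vertex -1.948 -2.03 2.349
vertex -1.633 -1.145 1.571
endloop
endfacet
facet normal 0.762 -0.043 -0.646
outer loop
vertex -0.88 -1.455 2.48
vertex -1.633 -1.145 1.571
vertex -1.049 -0.279 2.202
endloop
endfacet
facet normal 0.645 0.738 0.197
outer loop
vertex -1.003 -0.63 3.369
vertex -1.049 -0.279 2.202
vertex -1.832 0.19 3.011
endloop
endfacet
facet normal 0.348 -0.100 0.932
outer loop
vertex -1.559 -1.712 3.46
vertex -1.003 -0.63 3.369
vertex -2.147 -0.695 3.789
endloop
endfacet
facet normal -0.205 -0.920 0.335
outer loop
vertex -1.948 -2.03 2.349
vertex -1.559 -1.712 3.46
vertex -2.731 -1.561 3.158
endloop
endfacet
facet normal -0.249 -0.588 -0.770
outer loop
vertex -1.633 -1.145 1.571
vertex -1.948 -2.03 2.349
vertex -2.777 -1.21 1.991
endloop
endfacet
facet normal 0.277 0.437 -0.856
outer loop
vertex -1.049 -0.279 2.202
vertex -1.633 -1.145 1.571
vertex -2.221 -0.128 1.9
endloop
endfacet

endsolid
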